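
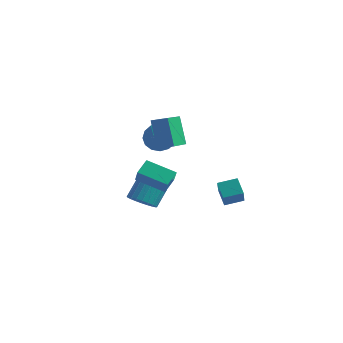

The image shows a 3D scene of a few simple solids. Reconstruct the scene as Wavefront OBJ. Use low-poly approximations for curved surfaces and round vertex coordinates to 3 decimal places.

v -2.27 2.457 1.575
v -1.514 2.285 0.881
v -1.99 1.463 2.125
v -1.28 2.568 1.274
v -1.311 2.822 1.748
v -1.599 2.978 2.175
v -2.067 2.994 2.442
v -2.589 2.867 2.476
v -3.025 2.629 2.268
v -3.259 2.345 1.875
v -3.228 2.092 1.401
v -2.94 1.936 0.974
v -2.472 1.919 0.708
v -1.95 2.047 0.674
v -2.147 0.096 -0.368
v -2.175 1.026 0.256
v -2.803 0.765 -1.394
v -2.831 1.695 -0.771
v -0.429 0.645 -1.109
v -0.457 1.575 -0.486
v -1.085 1.314 -2.136
v -1.113 2.244 -1.512
v 1.851 2.425 -1.658
v 2.559 1.232 -0.389
v 2.682 3.225 -1.369
v 3.39 2.033 -0.101
v 2.55 1.987 -2.459
v 3.258 0.795 -1.191
v 3.381 2.788 -2.171
v 4.089 1.595 -0.902
v 0.566 -1.752 2.91
v -0.157 -1.341 4.739
v 0.244 -0.116 2.414
v -0.479 0.296 4.244
v 1.499 -1.476 3.216
v 0.776 -1.064 5.046
v 1.177 0.161 2.721
v 0.454 0.572 4.55
v -3.274 2.038 -3.853
v -2.754 1.389 -3.354
v -2.685 2.293 -2.249
v -3.206 2.942 -2.747
v -2.481 1.583 -3.53
v -2.412 2.487 -2.424
v -2.329 1.846 -3.755
v -2.26 2.751 -2.649
v -2.32 2.139 -3.995
v -2.251 3.043 -2.889
v -2.457 2.416 -4.213
v -2.388 3.321 -3.108
v -2.719 2.636 -4.377
v -2.65 3.54 -3.271
v -3.064 2.764 -4.46
v -2.996 3.669 -3.355
v -3.442 2.782 -4.451
v -3.374 3.687 -3.346
v -3.795 2.687 -4.351
v -3.726 3.591 -3.246
v -4.068 2.493 -4.176
v -3.999 3.397 -3.07
v -4.22 2.229 -3.951
v -4.151 3.134 -2.845
v -4.229 1.937 -3.711
v -4.16 2.841 -2.605
v -4.092 1.659 -3.492
v -4.023 2.564 -2.387
v -3.83 1.44 -3.329
v -3.761 2.344 -2.223
v -3.484 1.311 -3.245
v -3.416 2.216 -2.14
v -3.106 1.293 -3.254
v -3.038 2.198 -2.149
f 2 1 4
f 2 4 3
f 4 1 5
f 4 5 3
f 5 1 6
f 5 6 3
f 6 1 7
f 6 7 3
f 7 1 8
f 7 8 3
f 8 1 9
f 8 9 3
f 9 1 10
f 9 10 3
f 10 1 11
f 10 11 3
f 11 1 12
f 11 12 3
f 12 1 13
f 12 13 3
f 13 1 14
f 13 14 3
f 14 1 2
f 14 2 3
f 16 18 15
f 19 16 15
f 15 18 17
f 17 19 15
f 16 22 18
f 20 16 19
f 20 22 16
f 18 22 17
f 21 19 17
f 17 22 21
f 21 20 19
f 22 20 21
f 24 26 23
f 27 24 23
f 23 26 25
f 25 27 23
f 24 30 26
f 28 24 27
f 28 30 24
f 26 30 25
f 29 27 25
f 25 30 29
f 29 28 27
f 30 28 29
f 32 34 31
f 35 32 31
f 31 34 33
f 33 35 31
f 32 38 34
f 36 32 35
f 36 38 32
f 34 38 33
f 37 35 33
f 33 38 37
f 37 36 35
f 38 36 37
f 40 39 43
f 40 43 41
f 41 43 44
f 41 44 42
f 43 39 45
f 43 45 44
f 44 45 46
f 44 46 42
f 45 39 47
f 45 47 46
f 46 47 48
f 46 48 42
f 47 39 49
f 47 49 48
f 48 49 50
f 48 50 42
f 49 39 51
f 49 51 50
f 50 51 52
f 50 52 42
f 51 39 53
f 51 53 52
f 52 53 54
f 52 54 42
f 53 39 55
f 53 55 54
f 54 55 56
f 54 56 42
f 55 39 57
f 55 57 56
f 56 57 58
f 56 58 42
f 57 39 59
f 57 59 58
f 58 59 60
f 58 60 42
f 59 39 61
f 59 61 60
f 60 61 62
f 60 62 42
f 61 39 63
f 61 63 62
f 62 63 64
f 62 64 42
f 63 39 65
f 63 65 64
f 64 65 66
f 64 66 42
f 65 39 67
f 65 67 66
f 66 67 68
f 66 68 42
f 67 39 69
f 67 69 68
f 68 69 70
f 68 70 42
f 69 39 71
f 69 71 70
f 70 71 72
f 70 72 42
f 71 39 40
f 71 40 72
f 72 40 41
f 72 41 42



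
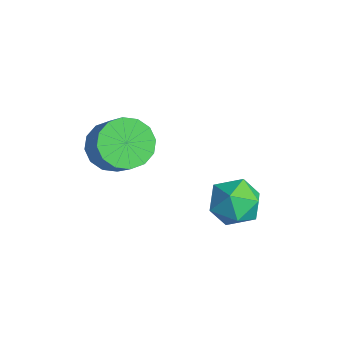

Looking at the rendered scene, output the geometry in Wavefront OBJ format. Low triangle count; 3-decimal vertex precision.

v 3.463 0.116 0.912
v 4.457 0.214 0.55
v 3.083 -0.914 -0.41
v 4.077 -0.816 -0.772
v 3.889 -1.351 0.126
v 4.124 -0.715 0.943
v 3.416 0.015 -0.803
v 3.651 0.651 0.014
v 4.428 0.151 -0.51
v 4.72 -0.693 0.064
v 2.82 -0.007 0.076
v 3.112 -0.851 0.65
v 1.786 -3.961 2.925
v 2.479 -3.612 2.278
v 3.646 -3.611 3.527
v 2.954 -3.959 4.175
v 2.258 -3.185 2.483
v 3.426 -3.184 3.732
v 1.912 -2.966 2.807
v 3.079 -2.964 4.056
v 1.531 -3.013 3.163
v 2.699 -3.011 4.412
v 1.219 -3.314 3.455
v 2.387 -3.312 4.704
v 1.059 -3.788 3.605
v 2.227 -3.787 4.854
v 1.094 -4.309 3.573
v 2.261 -4.308 4.822
v 1.314 -4.736 3.368
v 2.482 -4.735 4.617
v 1.661 -4.956 3.044
v 2.828 -4.954 4.293
v 2.041 -4.909 2.688
v 3.209 -4.907 3.937
v 2.353 -4.608 2.396
v 3.521 -4.606 3.645
v 2.513 -4.133 2.246
v 3.681 -4.132 3.495
f 1 12 6
f 1 6 2
f 1 2 8
f 1 8 11
f 1 11 12
f 2 6 10
f 6 12 5
f 12 11 3
f 11 8 7
f 8 2 9
f 4 10 5
f 4 5 3
f 4 3 7
f 4 7 9
f 4 9 10
f 5 10 6
f 3 5 12
f 7 3 11
f 9 7 8
f 10 9 2
f 14 13 17
f 14 17 15
f 15 17 18
f 15 18 16
f 17 13 19
f 17 19 18
f 18 19 20
f 18 20 16
f 19 13 21
f 19 21 20
f 20 21 22
f 20 22 16
f 21 13 23
f 21 23 22
f 22 23 24
f 22 24 16
f 23 13 25
f 23 25 24
f 24 25 26
f 24 26 16
f 25 13 27
f 25 27 26
f 26 27 28
f 26 28 16
f 27 13 29
f 27 29 28
f 28 29 30
f 28 30 16
f 29 13 31
f 29 31 30
f 30 31 32
f 30 32 16
f 31 13 33
f 31 33 32
f 32 33 34
f 32 34 16
f 33 13 35
f 33 35 34
f 34 35 36
f 34 36 16
f 35 13 37
f 35 37 36
f 36 37 38
f 36 38 16
f 37 13 14
f 37 14 38
f 38 14 15
f 38 15 16



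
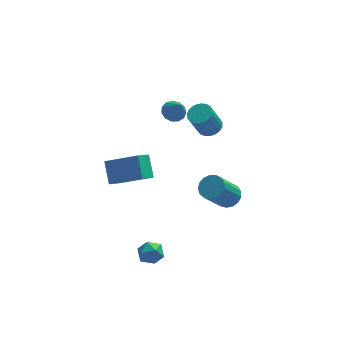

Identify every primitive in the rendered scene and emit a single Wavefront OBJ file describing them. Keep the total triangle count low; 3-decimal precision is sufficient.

v 1.026 2.371 3.066
v 1.538 2.053 2.729
v 1.334 1.649 4.214
v 1.693 2.372 2.888
v 1.636 2.691 3.104
v 1.386 2.908 3.307
v 1.022 2.954 3.434
v 0.659 2.816 3.444
v 0.412 2.536 3.334
v 0.361 2.203 3.139
v 0.521 1.924 2.921
v 0.841 1.787 2.749
v 1.22 1.835 2.677
v 3.877 1.276 -3.593
v 4.443 1.551 -3.116
v 3.41 0.759 -1.43
v 2.843 0.484 -1.907
v 4.195 1.836 -3.135
v 3.161 1.043 -1.449
v 3.874 1.992 -3.258
v 2.84 1.2 -1.573
v 3.553 1.984 -3.459
v 2.519 1.192 -1.773
v 3.307 1.814 -3.69
v 2.273 1.022 -2.004
v 3.191 1.521 -3.898
v 2.157 0.729 -2.213
v 3.232 1.172 -4.037
v 2.198 0.379 -2.352
v 3.421 0.846 -4.074
v 2.388 0.054 -2.389
v 3.715 0.62 -4.001
v 2.681 -0.173 -2.315
v 4.045 0.543 -3.834
v 3.012 -0.249 -2.149
v 4.337 0.635 -3.612
v 3.304 -0.158 -1.927
v 4.524 0.873 -3.385
v 3.49 0.081 -1.7
v 4.562 1.204 -3.206
v 3.528 0.412 -1.521
v 2.944 2.269 1.694
v 3.572 1.958 1.856
v 2.985 1.559 3.368
v 2.356 1.871 3.206
v 3.617 2.239 1.948
v 3.03 1.841 3.459
v 3.545 2.526 1.995
v 2.958 2.127 3.507
v 3.369 2.768 1.991
v 2.782 2.37 3.503
v 3.12 2.924 1.935
v 2.533 2.526 3.447
v 2.84 2.967 1.838
v 2.253 2.569 3.35
v 2.578 2.889 1.716
v 1.991 2.491 3.227
v 2.379 2.704 1.59
v 1.792 2.305 3.101
v 2.278 2.444 1.482
v 1.691 2.045 2.993
v 2.292 2.153 1.41
v 1.705 1.755 2.922
v 2.419 1.883 1.388
v 1.831 1.484 2.9
v 2.636 1.679 1.419
v 2.049 1.281 2.931
v 2.907 1.578 1.497
v 2.319 1.179 3.009
v 3.183 1.596 1.61
v 2.596 1.197 3.121
v 3.419 1.73 1.737
v 2.832 1.332 3.248
v -0.969 -2.582 -4.44
v -0.721 -2.222 -3.783
v -0.759 -3.718 -3.897
v -0.511 -3.358 -3.24
v -1.272 -3.323 -3.446
v -1.402 -2.621 -3.782
v -0.078 -3.319 -3.898
v -0.208 -2.617 -4.234
v -0.171 -2.678 -3.449
v -0.908 -2.68 -3.169
v -0.572 -3.26 -4.511
v -1.309 -3.262 -4.231
v -1.78 4.082 -4.623
v -2.454 3.354 -3.95
v -1.934 5.177 -3.594
v -2.609 4.448 -2.921
v 0.009 3.372 -3.599
v -0.666 2.643 -2.926
v -0.146 4.466 -2.57
v -0.82 3.738 -1.897
f 2 1 4
f 2 4 3
f 4 1 5
f 4 5 3
f 5 1 6
f 5 6 3
f 6 1 7
f 6 7 3
f 7 1 8
f 7 8 3
f 8 1 9
f 8 9 3
f 9 1 10
f 9 10 3
f 10 1 11
f 10 11 3
f 11 1 12
f 11 12 3
f 12 1 13
f 12 13 3
f 13 1 2
f 13 2 3
f 15 14 18
f 15 18 16
f 16 18 19
f 16 19 17
f 18 14 20
f 18 20 19
f 19 20 21
f 19 21 17
f 20 14 22
f 20 22 21
f 21 22 23
f 21 23 17
f 22 14 24
f 22 24 23
f 23 24 25
f 23 25 17
f 24 14 26
f 24 26 25
f 25 26 27
f 25 27 17
f 26 14 28
f 26 28 27
f 27 28 29
f 27 29 17
f 28 14 30
f 28 30 29
f 29 30 31
f 29 31 17
f 30 14 32
f 30 32 31
f 31 32 33
f 31 33 17
f 32 14 34
f 32 34 33
f 33 34 35
f 33 35 17
f 34 14 36
f 34 36 35
f 35 36 37
f 35 37 17
f 36 14 38
f 36 38 37
f 37 38 39
f 37 39 17
f 38 14 40
f 38 40 39
f 39 40 41
f 39 41 17
f 40 14 15
f 40 15 41
f 41 15 16
f 41 16 17
f 43 42 46
f 43 46 44
f 44 46 47
f 44 47 45
f 46 42 48
f 46 48 47
f 47 48 49
f 47 49 45
f 48 42 50
f 48 50 49
f 49 50 51
f 49 51 45
f 50 42 52
f 50 52 51
f 51 52 53
f 51 53 45
f 52 42 54
f 52 54 53
f 53 54 55
f 53 55 45
f 54 42 56
f 54 56 55
f 55 56 57
f 55 57 45
f 56 42 58
f 56 58 57
f 57 58 59
f 57 59 45
f 58 42 60
f 58 60 59
f 59 60 61
f 59 61 45
f 60 42 62
f 60 62 61
f 61 62 63
f 61 63 45
f 62 42 64
f 62 64 63
f 63 64 65
f 63 65 45
f 64 42 66
f 64 66 65
f 65 66 67
f 65 67 45
f 66 42 68
f 66 68 67
f 67 68 69
f 67 69 45
f 68 42 70
f 68 70 69
f 69 70 71
f 69 71 45
f 70 42 72
f 70 72 71
f 71 72 73
f 71 73 45
f 72 42 43
f 72 43 73
f 73 43 44
f 73 44 45
f 74 85 79
f 74 79 75
f 74 75 81
f 74 81 84
f 74 84 85
f 75 79 83
f 79 85 78
f 85 84 76
f 84 81 80
f 81 75 82
f 77 83 78
f 77 78 76
f 77 76 80
f 77 80 82
f 77 82 83
f 78 83 79
f 76 78 85
f 80 76 84
f 82 80 81
f 83 82 75
f 87 89 86
f 90 87 86
f 86 89 88
f 88 90 86
f 87 93 89
f 91 87 90
f 91 93 87
f 89 93 88
f 92 90 88
f 88 93 92
f 92 91 90
f 93 91 92



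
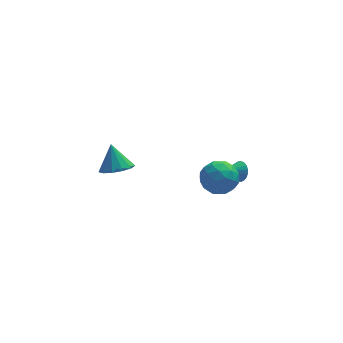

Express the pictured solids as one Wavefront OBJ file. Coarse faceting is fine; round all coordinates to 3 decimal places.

v -3.318 -2.89 2.627
v -2.742 -3.367 2.962
v -3.482 -2.27 3.793
v -2.523 -2.996 2.796
v -2.556 -2.591 2.576
v -2.831 -2.281 2.372
v -3.261 -2.164 2.249
v -3.709 -2.278 2.247
v -4.033 -2.586 2.365
v -4.13 -2.99 2.566
v -3.969 -3.363 2.787
v -3.601 -3.585 2.957
v -3.144 -3.587 3.023
v 3.225 2.284 -2.93
v 3.512 2.159 -2.418
v 2.295 1.956 -2.49
v 3.444 2.396 -2.383
v 3.339 2.615 -2.443
v 3.215 2.776 -2.587
v 3.092 2.852 -2.791
v 2.992 2.829 -3.018
v 2.932 2.713 -3.23
v 2.923 2.522 -3.391
v 2.967 2.29 -3.472
v 3.055 2.057 -3.459
v 3.172 1.863 -3.355
v 3.299 1.742 -3.177
v 3.413 1.714 -2.957
v 3.494 1.785 -2.732
v 3.529 1.943 -2.541
v 0.652 -1.261 0.399
v 1.304 -0.963 -0.266
v 1.636 -2.417 0.846
v 2.288 -2.119 0.181
v 2.098 -1.564 0.964
v 1.491 -0.85 0.688
v 1.449 -2.53 -0.108
v 0.842 -1.816 -0.384
v 1.797 -1.747 -0.579
v 2.198 -1.15 0.084
v 0.742 -2.23 0.496
v 1.143 -1.633 1.159
v 0.892 -1.011 0.027
v 2.048 -2.369 0.553
v 1.937 -2.043 1.013
v 2.32 -1.868 0.622
v 1.001 -0.944 0.588
v 1.385 -0.769 0.197
v 1.852 -1.122 0.92
v 1.555 -2.611 0.383
v 1.939 -2.436 -0.008
v 0.62 -1.512 -0.042
v 1.003 -1.337 -0.433
v 1.088 -2.258 -0.34
v 1.565 -1.296 -0.547
v 2.143 -1.976 -0.285
v 1.65 -2.218 -0.454
v 1.293 -1.798 -0.617
v 1.801 -0.945 -0.158
v 2.379 -1.625 0.105
v 2.268 -1.298 0.565
v 1.91 -0.879 0.402
v 2.091 -1.406 -0.342
v 0.561 -1.755 0.475
v 1.139 -2.435 0.738
v 1.03 -2.501 0.178
v 0.672 -2.082 0.015
v 0.797 -1.404 0.865
v 1.375 -2.084 1.127
v 1.647 -1.582 1.197
v 1.29 -1.162 1.034
v 0.849 -1.974 0.922
f 2 1 4
f 2 4 3
f 4 1 5
f 4 5 3
f 5 1 6
f 5 6 3
f 6 1 7
f 6 7 3
f 7 1 8
f 7 8 3
f 8 1 9
f 8 9 3
f 9 1 10
f 9 10 3
f 10 1 11
f 10 11 3
f 11 1 12
f 11 12 3
f 12 1 13
f 12 13 3
f 13 1 2
f 13 2 3
f 15 14 17
f 15 17 16
f 17 14 18
f 17 18 16
f 18 14 19
f 18 19 16
f 19 14 20
f 19 20 16
f 20 14 21
f 20 21 16
f 21 14 22
f 21 22 16
f 22 14 23
f 22 23 16
f 23 14 24
f 23 24 16
f 24 14 25
f 24 25 16
f 25 14 26
f 25 26 16
f 26 14 27
f 26 27 16
f 27 14 28
f 27 28 16
f 28 14 29
f 28 29 16
f 29 14 30
f 29 30 16
f 30 14 15
f 30 15 16
f 31 68 47
f 68 42 71
f 47 71 36
f 68 71 47
f 31 47 43
f 47 36 48
f 43 48 32
f 47 48 43
f 31 43 52
f 43 32 53
f 52 53 38
f 43 53 52
f 31 52 64
f 52 38 67
f 64 67 41
f 52 67 64
f 31 64 68
f 64 41 72
f 68 72 42
f 64 72 68
f 32 48 59
f 48 36 62
f 59 62 40
f 48 62 59
f 36 71 49
f 71 42 70
f 49 70 35
f 71 70 49
f 42 72 69
f 72 41 65
f 69 65 33
f 72 65 69
f 41 67 66
f 67 38 54
f 66 54 37
f 67 54 66
f 38 53 58
f 53 32 55
f 58 55 39
f 53 55 58
f 34 60 46
f 60 40 61
f 46 61 35
f 60 61 46
f 34 46 44
f 46 35 45
f 44 45 33
f 46 45 44
f 34 44 51
f 44 33 50
f 51 50 37
f 44 50 51
f 34 51 56
f 51 37 57
f 56 57 39
f 51 57 56
f 34 56 60
f 56 39 63
f 60 63 40
f 56 63 60
f 35 61 49
f 61 40 62
f 49 62 36
f 61 62 49
f 33 45 69
f 45 35 70
f 69 70 42
f 45 70 69
f 37 50 66
f 50 33 65
f 66 65 41
f 50 65 66
f 39 57 58
f 57 37 54
f 58 54 38
f 57 54 58
f 40 63 59
f 63 39 55
f 59 55 32
f 63 55 59



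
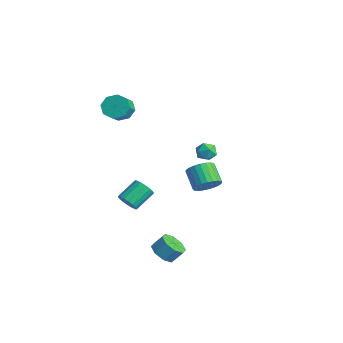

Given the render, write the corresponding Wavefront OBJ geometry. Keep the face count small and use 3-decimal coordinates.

v 1.659 0.889 1.948
v 2.062 1.447 2.144
v 2.298 0.193 2.616
v 2.701 0.751 2.812
v 2.022 0.706 3.031
v 1.627 1.135 2.618
v 2.733 0.505 2.142
v 2.338 0.934 1.729
v 2.725 1.209 2.263
v 2.286 1.333 2.813
v 2.074 0.307 1.947
v 1.635 0.431 2.497
v -3.99 -1.53 3.54
v -3.612 -1.887 2.805
v -2.772 -2.686 3.625
v -3.15 -2.33 4.36
v -3.284 -1.321 3.022
v -2.445 -2.12 3.842
v -3.37 -0.878 3.542
v -2.531 -1.677 4.362
v -3.819 -0.817 4.061
v -2.98 -1.616 4.881
v -4.368 -1.174 4.275
v -3.528 -1.973 5.095
v -4.695 -1.74 4.058
v -3.856 -2.539 4.878
v -4.609 -2.183 3.538
v -3.77 -2.982 4.358
v -4.16 -2.244 3.019
v -3.321 -3.043 3.839
v 0.131 -3.287 -1.888
v 0.664 -3.468 -1.423
v 0.382 -2.193 -0.606
v -0.151 -2.013 -1.072
v 0.826 -3.276 -1.666
v 0.544 -2.001 -0.849
v 0.829 -3.087 -1.96
v 0.547 -1.812 -1.143
v 0.672 -2.944 -2.237
v 0.39 -1.669 -1.421
v 0.391 -2.88 -2.435
v 0.11 -1.605 -1.618
v 0.051 -2.909 -2.507
v -0.231 -1.634 -1.691
v -0.271 -3.025 -2.438
v -0.553 -1.75 -1.621
v -0.502 -3.201 -2.242
v -0.783 -1.926 -1.426
v -0.587 -3.396 -1.966
v -0.869 -2.122 -1.149
v -0.508 -3.567 -1.672
v -0.789 -2.292 -0.855
v -0.282 -3.674 -1.427
v -0.564 -2.399 -0.61
v 0.038 -3.692 -1.288
v -0.244 -2.417 -0.471
v 0.379 -3.618 -1.287
v 0.098 -2.343 -0.47
v -0.78 2.647 -2.775
v -0.346 3.341 -2.333
v -1.526 3.487 -1.403
v -1.96 2.793 -1.845
v -0.526 3.523 -2.591
v -1.707 3.668 -1.66
v -0.745 3.571 -2.876
v -1.926 3.717 -1.945
v -0.97 3.479 -3.146
v -2.15 3.624 -2.215
v -1.165 3.26 -3.359
v -2.345 3.405 -2.429
v -1.302 2.948 -3.484
v -2.482 3.093 -2.554
v -1.359 2.59 -3.501
v -2.539 2.735 -2.57
v -1.328 2.241 -3.407
v -2.508 2.386 -2.476
v -1.214 1.953 -3.217
v -2.394 2.099 -2.287
v -1.033 1.772 -2.96
v -2.214 1.917 -2.029
v -0.814 1.723 -2.675
v -1.995 1.869 -1.744
v -0.59 1.816 -2.405
v -1.77 1.961 -1.474
v -0.395 2.035 -2.191
v -1.575 2.18 -1.261
v -0.258 2.347 -2.066
v -1.438 2.492 -1.136
v -0.201 2.705 -2.05
v -1.381 2.85 -1.119
v -0.232 3.054 -2.144
v -1.412 3.199 -1.213
v 3.71 -2.896 -4.224
v 4.479 -2.743 -4.623
v 4.76 -2.151 -3.854
v 3.99 -2.304 -3.456
v 4.006 -2.296 -4.795
v 4.287 -1.704 -4.027
v 3.36 -2.2 -4.633
v 3.64 -1.608 -3.864
v 2.918 -2.512 -4.232
v 3.199 -1.92 -3.463
v 2.94 -3.049 -3.826
v 3.221 -2.457 -3.057
v 3.413 -3.496 -3.653
v 3.694 -2.904 -2.885
v 4.06 -3.592 -3.816
v 4.34 -3 -3.047
v 4.501 -3.28 -4.217
v 4.782 -2.688 -3.448
f 1 12 6
f 1 6 2
f 1 2 8
f 1 8 11
f 1 11 12
f 2 6 10
f 6 12 5
f 12 11 3
f 11 8 7
f 8 2 9
f 4 10 5
f 4 5 3
f 4 3 7
f 4 7 9
f 4 9 10
f 5 10 6
f 3 5 12
f 7 3 11
f 9 7 8
f 10 9 2
f 14 13 17
f 14 17 15
f 15 17 18
f 15 18 16
f 17 13 19
f 17 19 18
f 18 19 20
f 18 20 16
f 19 13 21
f 19 21 20
f 20 21 22
f 20 22 16
f 21 13 23
f 21 23 22
f 22 23 24
f 22 24 16
f 23 13 25
f 23 25 24
f 24 25 26
f 24 26 16
f 25 13 27
f 25 27 26
f 26 27 28
f 26 28 16
f 27 13 29
f 27 29 28
f 28 29 30
f 28 30 16
f 29 13 14
f 29 14 30
f 30 14 15
f 30 15 16
f 32 31 35
f 32 35 33
f 33 35 36
f 33 36 34
f 35 31 37
f 35 37 36
f 36 37 38
f 36 38 34
f 37 31 39
f 37 39 38
f 38 39 40
f 38 40 34
f 39 31 41
f 39 41 40
f 40 41 42
f 40 42 34
f 41 31 43
f 41 43 42
f 42 43 44
f 42 44 34
f 43 31 45
f 43 45 44
f 44 45 46
f 44 46 34
f 45 31 47
f 45 47 46
f 46 47 48
f 46 48 34
f 47 31 49
f 47 49 48
f 48 49 50
f 48 50 34
f 49 31 51
f 49 51 50
f 50 51 52
f 50 52 34
f 51 31 53
f 51 53 52
f 52 53 54
f 52 54 34
f 53 31 55
f 53 55 54
f 54 55 56
f 54 56 34
f 55 31 57
f 55 57 56
f 56 57 58
f 56 58 34
f 57 31 32
f 57 32 58
f 58 32 33
f 58 33 34
f 60 59 63
f 60 63 61
f 61 63 64
f 61 64 62
f 63 59 65
f 63 65 64
f 64 65 66
f 64 66 62
f 65 59 67
f 65 67 66
f 66 67 68
f 66 68 62
f 67 59 69
f 67 69 68
f 68 69 70
f 68 70 62
f 69 59 71
f 69 71 70
f 70 71 72
f 70 72 62
f 71 59 73
f 71 73 72
f 72 73 74
f 72 74 62
f 73 59 75
f 73 75 74
f 74 75 76
f 74 76 62
f 75 59 77
f 75 77 76
f 76 77 78
f 76 78 62
f 77 59 79
f 77 79 78
f 78 79 80
f 78 80 62
f 79 59 81
f 79 81 80
f 80 81 82
f 80 82 62
f 81 59 83
f 81 83 82
f 82 83 84
f 82 84 62
f 83 59 85
f 83 85 84
f 84 85 86
f 84 86 62
f 85 59 87
f 85 87 86
f 86 87 88
f 86 88 62
f 87 59 89
f 87 89 88
f 88 89 90
f 88 90 62
f 89 59 91
f 89 91 90
f 90 91 92
f 90 92 62
f 91 59 60
f 91 60 92
f 92 60 61
f 92 61 62
f 94 93 97
f 94 97 95
f 95 97 98
f 95 98 96
f 97 93 99
f 97 99 98
f 98 99 100
f 98 100 96
f 99 93 101
f 99 101 100
f 100 101 102
f 100 102 96
f 101 93 103
f 101 103 102
f 102 103 104
f 102 104 96
f 103 93 105
f 103 105 104
f 104 105 106
f 104 106 96
f 105 93 107
f 105 107 106
f 106 107 108
f 106 108 96
f 107 93 109
f 107 109 108
f 108 109 110
f 108 110 96
f 109 93 94
f 109 94 110
f 110 94 95
f 110 95 96



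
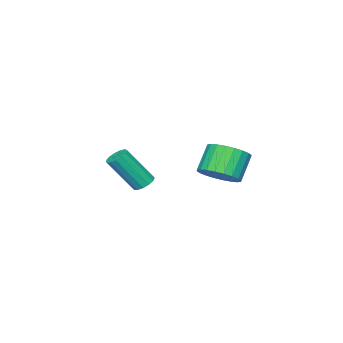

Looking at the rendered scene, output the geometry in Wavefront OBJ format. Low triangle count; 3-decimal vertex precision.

v 1.299 2.097 -1.076
v 1.861 1.387 -0.727
v 1.003 1.274 0.424
v 0.441 1.983 0.076
v 2.025 1.693 -0.574
v 1.167 1.579 0.577
v 2.078 2.059 -0.499
v 1.22 1.946 0.652
v 2.013 2.432 -0.511
v 1.155 2.319 0.64
v 1.839 2.754 -0.609
v 0.981 2.64 0.542
v 1.583 2.975 -0.778
v 0.725 2.862 0.373
v 1.283 3.063 -0.992
v 0.425 2.95 0.159
v 0.986 3.004 -1.219
v 0.128 2.89 -0.068
v 0.737 2.806 -1.424
v -0.121 2.693 -0.273
v 0.573 2.501 -1.577
v -0.285 2.387 -0.426
v 0.52 2.134 -1.652
v -0.338 2.021 -0.501
v 0.585 1.761 -1.64
v -0.273 1.648 -0.489
v 0.759 1.44 -1.542
v -0.099 1.326 -0.391
v 1.015 1.218 -1.373
v 0.157 1.105 -0.222
v 1.315 1.13 -1.159
v 0.457 1.017 -0.008
v 1.612 1.19 -0.932
v 0.754 1.076 0.219
v 0.368 -2.631 -3.039
v 0.884 -2.565 -3.246
v 1.669 -3.444 -1.568
v 1.152 -3.509 -1.361
v 0.821 -2.304 -3.08
v 1.606 -3.183 -1.402
v 0.614 -2.147 -2.901
v 1.399 -3.026 -1.223
v 0.329 -2.143 -2.766
v 1.114 -3.022 -1.088
v 0.056 -2.294 -2.717
v 0.841 -3.173 -1.039
v -0.118 -2.552 -2.771
v 0.667 -3.431 -1.093
v -0.138 -2.835 -2.909
v 0.647 -3.713 -1.232
v 0.003 -3.053 -3.089
v 0.788 -3.931 -1.412
v 0.259 -3.137 -3.253
v 1.044 -4.015 -1.575
v 0.55 -3.06 -3.349
v 1.335 -3.939 -1.671
v 0.783 -2.847 -3.346
v 1.568 -3.726 -1.669
f 2 1 5
f 2 5 3
f 3 5 6
f 3 6 4
f 5 1 7
f 5 7 6
f 6 7 8
f 6 8 4
f 7 1 9
f 7 9 8
f 8 9 10
f 8 10 4
f 9 1 11
f 9 11 10
f 10 11 12
f 10 12 4
f 11 1 13
f 11 13 12
f 12 13 14
f 12 14 4
f 13 1 15
f 13 15 14
f 14 15 16
f 14 16 4
f 15 1 17
f 15 17 16
f 16 17 18
f 16 18 4
f 17 1 19
f 17 19 18
f 18 19 20
f 18 20 4
f 19 1 21
f 19 21 20
f 20 21 22
f 20 22 4
f 21 1 23
f 21 23 22
f 22 23 24
f 22 24 4
f 23 1 25
f 23 25 24
f 24 25 26
f 24 26 4
f 25 1 27
f 25 27 26
f 26 27 28
f 26 28 4
f 27 1 29
f 27 29 28
f 28 29 30
f 28 30 4
f 29 1 31
f 29 31 30
f 30 31 32
f 30 32 4
f 31 1 33
f 31 33 32
f 32 33 34
f 32 34 4
f 33 1 2
f 33 2 34
f 34 2 3
f 34 3 4
f 36 35 39
f 36 39 37
f 37 39 40
f 37 40 38
f 39 35 41
f 39 41 40
f 40 41 42
f 40 42 38
f 41 35 43
f 41 43 42
f 42 43 44
f 42 44 38
f 43 35 45
f 43 45 44
f 44 45 46
f 44 46 38
f 45 35 47
f 45 47 46
f 46 47 48
f 46 48 38
f 47 35 49
f 47 49 48
f 48 49 50
f 48 50 38
f 49 35 51
f 49 51 50
f 50 51 52
f 50 52 38
f 51 35 53
f 51 53 52
f 52 53 54
f 52 54 38
f 53 35 55
f 53 55 54
f 54 55 56
f 54 56 38
f 55 35 57
f 55 57 56
f 56 57 58
f 56 58 38
f 57 35 36
f 57 36 58
f 58 36 37
f 58 37 38



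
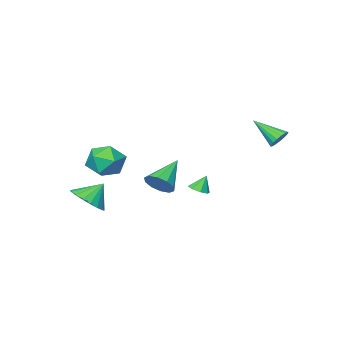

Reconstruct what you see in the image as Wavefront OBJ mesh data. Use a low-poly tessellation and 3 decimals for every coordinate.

v -2.544 3.061 2.715
v -2.117 2.9 2.266
v -1.976 1.699 3.745
v -1.965 3.097 2.444
v -1.945 3.287 2.684
v -2.063 3.425 2.931
v -2.291 3.479 3.128
v -2.576 3.438 3.231
v -2.855 3.311 3.216
v -3.061 3.126 3.085
v -3.15 2.927 2.87
v -3.099 2.758 2.62
v -2.921 2.659 2.391
v -2.657 2.652 2.236
v -2.367 2.739 2.191
v -0.843 -1.202 -1.67
v -0.528 -0.683 -1.616
v -1.237 -1.058 -0.75
v -0.949 -0.617 -1.806
v -1.308 -0.894 -1.917
v -1.395 -1.352 -1.882
v -1.159 -1.721 -1.723
v -0.738 -1.787 -1.533
v -0.378 -1.51 -1.422
v -0.292 -1.052 -1.457
v 2.169 -3.322 0.726
v 2.758 -3.122 -0.249
v 3.342 -4.718 1.149
v 3.931 -4.518 0.174
v 3.964 -3.75 1.037
v 3.24 -2.887 0.776
v 2.86 -4.953 0.124
v 2.136 -4.09 -0.137
v 3.185 -4.13 -0.621
v 3.868 -3.386 -0.057
v 2.232 -4.454 0.957
v 2.915 -3.71 1.521
v 1.721 -1.192 -0.681
v 2.258 -1.326 -0.01
v 0.139 -1.708 0.481
v 2.1 -0.813 0.004
v 1.798 -0.443 -0.244
v 1.466 -0.36 -0.658
v 1.232 -0.594 -1.082
v 1.184 -1.057 -1.352
v 1.342 -1.571 -1.366
v 1.644 -1.94 -1.118
v 1.976 -2.023 -0.704
v 2.211 -1.789 -0.28
v 4.283 -3.862 -2.023
v 5.139 -3.659 -1.362
v 3.417 -3.618 -0.977
v 5.038 -3.217 -1.548
v 4.787 -2.904 -1.828
v 4.437 -2.78 -2.147
v 4.057 -2.87 -2.441
v 3.721 -3.157 -2.653
v 3.497 -3.583 -2.74
v 3.428 -4.065 -2.684
v 3.529 -4.506 -2.498
v 3.779 -4.82 -2.218
v 4.129 -4.944 -1.899
v 4.51 -4.853 -1.605
v 4.846 -4.567 -1.393
v 5.07 -4.14 -1.307
f 2 1 4
f 2 4 3
f 4 1 5
f 4 5 3
f 5 1 6
f 5 6 3
f 6 1 7
f 6 7 3
f 7 1 8
f 7 8 3
f 8 1 9
f 8 9 3
f 9 1 10
f 9 10 3
f 10 1 11
f 10 11 3
f 11 1 12
f 11 12 3
f 12 1 13
f 12 13 3
f 13 1 14
f 13 14 3
f 14 1 15
f 14 15 3
f 15 1 2
f 15 2 3
f 17 16 19
f 17 19 18
f 19 16 20
f 19 20 18
f 20 16 21
f 20 21 18
f 21 16 22
f 21 22 18
f 22 16 23
f 22 23 18
f 23 16 24
f 23 24 18
f 24 16 25
f 24 25 18
f 25 16 17
f 25 17 18
f 26 37 31
f 26 31 27
f 26 27 33
f 26 33 36
f 26 36 37
f 27 31 35
f 31 37 30
f 37 36 28
f 36 33 32
f 33 27 34
f 29 35 30
f 29 30 28
f 29 28 32
f 29 32 34
f 29 34 35
f 30 35 31
f 28 30 37
f 32 28 36
f 34 32 33
f 35 34 27
f 39 38 41
f 39 41 40
f 41 38 42
f 41 42 40
f 42 38 43
f 42 43 40
f 43 38 44
f 43 44 40
f 44 38 45
f 44 45 40
f 45 38 46
f 45 46 40
f 46 38 47
f 46 47 40
f 47 38 48
f 47 48 40
f 48 38 49
f 48 49 40
f 49 38 39
f 49 39 40
f 51 50 53
f 51 53 52
f 53 50 54
f 53 54 52
f 54 50 55
f 54 55 52
f 55 50 56
f 55 56 52
f 56 50 57
f 56 57 52
f 57 50 58
f 57 58 52
f 58 50 59
f 58 59 52
f 59 50 60
f 59 60 52
f 60 50 61
f 60 61 52
f 61 50 62
f 61 62 52
f 62 50 63
f 62 63 52
f 63 50 64
f 63 64 52
f 64 50 65
f 64 65 52
f 65 50 51
f 65 51 52



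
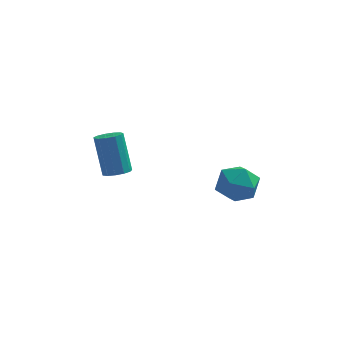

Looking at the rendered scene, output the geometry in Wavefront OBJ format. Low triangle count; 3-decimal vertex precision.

v 2.976 0.053 1.698
v 3.904 0.17 1.379
v 3.396 -1.31 2.421
v 4.324 -1.193 2.102
v 3.957 -0.584 2.788
v 3.698 0.259 2.341
v 3.602 -1.399 1.459
v 3.343 -0.556 1.012
v 4.291 -0.727 1.231
v 4.511 -0.224 2.053
v 2.789 -0.916 1.747
v 3.009 -0.413 2.569
v -1.057 -0.774 2.428
v -0.627 -0.359 2.372
v -1.033 0.288 4.057
v -1.463 -0.126 4.112
v -0.91 -0.22 2.25
v -1.316 0.428 3.935
v -1.24 -0.256 2.185
v -1.645 0.391 3.87
v -1.511 -0.457 2.197
v -1.917 0.19 3.881
v -1.639 -0.758 2.282
v -2.045 -0.111 3.966
v -1.582 -1.065 2.413
v -1.987 -0.417 4.098
v -1.358 -1.278 2.549
v -1.764 -0.631 4.234
v -1.039 -1.332 2.646
v -1.444 -0.685 4.331
v -0.725 -1.208 2.674
v -1.131 -0.561 4.359
v -0.517 -0.947 2.624
v -0.923 -0.299 4.309
v -0.481 -0.63 2.511
v -0.886 0.017 4.196
f 1 12 6
f 1 6 2
f 1 2 8
f 1 8 11
f 1 11 12
f 2 6 10
f 6 12 5
f 12 11 3
f 11 8 7
f 8 2 9
f 4 10 5
f 4 5 3
f 4 3 7
f 4 7 9
f 4 9 10
f 5 10 6
f 3 5 12
f 7 3 11
f 9 7 8
f 10 9 2
f 14 13 17
f 14 17 15
f 15 17 18
f 15 18 16
f 17 13 19
f 17 19 18
f 18 19 20
f 18 20 16
f 19 13 21
f 19 21 20
f 20 21 22
f 20 22 16
f 21 13 23
f 21 23 22
f 22 23 24
f 22 24 16
f 23 13 25
f 23 25 24
f 24 25 26
f 24 26 16
f 25 13 27
f 25 27 26
f 26 27 28
f 26 28 16
f 27 13 29
f 27 29 28
f 28 29 30
f 28 30 16
f 29 13 31
f 29 31 30
f 30 31 32
f 30 32 16
f 31 13 33
f 31 33 32
f 32 33 34
f 32 34 16
f 33 13 35
f 33 35 34
f 34 35 36
f 34 36 16
f 35 13 14
f 35 14 36
f 36 14 15
f 36 15 16



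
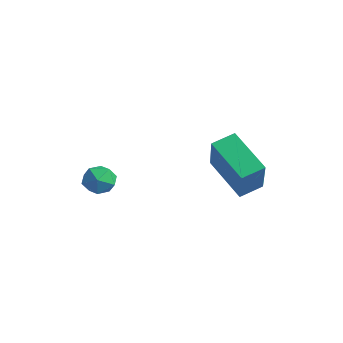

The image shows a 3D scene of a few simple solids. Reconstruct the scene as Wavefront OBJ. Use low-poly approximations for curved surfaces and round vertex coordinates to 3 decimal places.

v 0.938 0.001 -1.846
v 1.162 0.969 -1.54
v 2.744 -0.098 -2.853
v 2.968 0.87 -2.546
v 1.872 -0.77 -0.094
v 2.096 0.198 0.213
v 3.678 -0.869 -1.1
v 3.902 0.099 -0.794
v -2.12 -2.886 -2.313
v -1.523 -2.597 -2.719
v -1.837 -4.043 -2.721
v -1.24 -3.754 -3.127
v -1.215 -3.76 -2.35
v -1.39 -3.045 -2.097
v -1.97 -3.595 -3.343
v -2.145 -2.88 -3.09
v -1.43 -3.035 -3.355
v -0.963 -3.137 -2.742
v -2.397 -3.503 -2.698
v -1.93 -3.605 -2.085
f 2 4 1
f 5 2 1
f 1 4 3
f 3 5 1
f 2 8 4
f 6 2 5
f 6 8 2
f 4 8 3
f 7 5 3
f 3 8 7
f 7 6 5
f 8 6 7
f 9 20 14
f 9 14 10
f 9 10 16
f 9 16 19
f 9 19 20
f 10 14 18
f 14 20 13
f 20 19 11
f 19 16 15
f 16 10 17
f 12 18 13
f 12 13 11
f 12 11 15
f 12 15 17
f 12 17 18
f 13 18 14
f 11 13 20
f 15 11 19
f 17 15 16
f 18 17 10



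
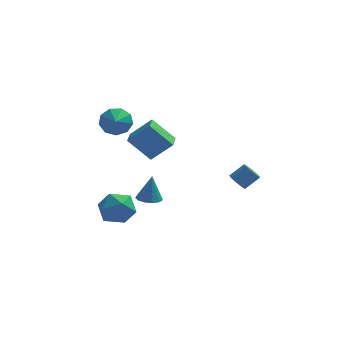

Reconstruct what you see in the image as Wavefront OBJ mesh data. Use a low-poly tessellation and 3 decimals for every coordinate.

v -1.93 -2.819 -0.751
v -1.141 -3.345 -0.377
v -2.319 -4.095 -1.723
v -1.53 -4.621 -1.349
v -2.335 -4.419 -0.757
v -2.095 -3.631 -0.156
v -1.365 -3.809 -1.944
v -1.125 -3.021 -1.343
v -0.792 -3.957 -1.114
v -1.391 -4.334 -0.38
v -2.069 -3.106 -1.72
v -2.668 -3.483 -0.986
v -0.509 -1.396 -1.623
v 0.067 -1.085 -1.71
v -0.371 -1.244 -0.177
v -0.196 -0.822 -1.713
v -0.558 -0.741 -1.687
v -0.904 -0.868 -1.641
v -1.125 -1.163 -1.589
v -1.15 -1.531 -1.547
v -0.972 -1.857 -1.53
v -0.646 -2.037 -1.542
v -0.277 -2.013 -1.58
v 0.019 -1.793 -1.631
v 0.147 -1.447 -1.68
v -2.335 0.559 2.53
v -1.751 0.341 1.968
v -2.225 -0.379 3.01
v -1.504 0.6 2.417
v -1.646 0.839 2.92
v -2.11 0.948 3.24
v -2.68 0.875 3.228
v -3.088 0.654 2.89
v -3.145 0.389 2.383
v -2.822 0.204 1.945
v -2.272 0.185 1.781
v 3.445 2.542 -2.448
v 3.844 2.218 -2.716
v 4.555 2.535 -2.041
v 4.155 2.858 -1.772
v 3.834 2.582 -2.876
v 4.544 2.898 -2.201
v 3.641 2.926 -2.835
v 4.352 3.243 -2.16
v 3.357 3.091 -2.613
v 4.067 3.407 -1.937
v 3.113 2.998 -2.313
v 3.824 3.315 -1.638
v 3.025 2.692 -2.077
v 3.736 3.009 -1.401
v 3.133 2.316 -2.014
v 3.844 2.632 -1.339
v 3.387 2.045 -2.154
v 4.097 2.362 -1.479
v 3.668 2.007 -2.431
v 4.378 2.323 -1.756
v -0.841 2.148 -0.862
v -2.026 2.247 0.367
v -0.837 3.215 -0.944
v -2.022 3.314 0.284
v 0.262 2.226 0.196
v -0.923 2.325 1.424
v 0.266 3.293 0.113
v -0.919 3.392 1.342
f 1 12 6
f 1 6 2
f 1 2 8
f 1 8 11
f 1 11 12
f 2 6 10
f 6 12 5
f 12 11 3
f 11 8 7
f 8 2 9
f 4 10 5
f 4 5 3
f 4 3 7
f 4 7 9
f 4 9 10
f 5 10 6
f 3 5 12
f 7 3 11
f 9 7 8
f 10 9 2
f 14 13 16
f 14 16 15
f 16 13 17
f 16 17 15
f 17 13 18
f 17 18 15
f 18 13 19
f 18 19 15
f 19 13 20
f 19 20 15
f 20 13 21
f 20 21 15
f 21 13 22
f 21 22 15
f 22 13 23
f 22 23 15
f 23 13 24
f 23 24 15
f 24 13 25
f 24 25 15
f 25 13 14
f 25 14 15
f 27 26 29
f 27 29 28
f 29 26 30
f 29 30 28
f 30 26 31
f 30 31 28
f 31 26 32
f 31 32 28
f 32 26 33
f 32 33 28
f 33 26 34
f 33 34 28
f 34 26 35
f 34 35 28
f 35 26 36
f 35 36 28
f 36 26 27
f 36 27 28
f 38 37 41
f 38 41 39
f 39 41 42
f 39 42 40
f 41 37 43
f 41 43 42
f 42 43 44
f 42 44 40
f 43 37 45
f 43 45 44
f 44 45 46
f 44 46 40
f 45 37 47
f 45 47 46
f 46 47 48
f 46 48 40
f 47 37 49
f 47 49 48
f 48 49 50
f 48 50 40
f 49 37 51
f 49 51 50
f 50 51 52
f 50 52 40
f 51 37 53
f 51 53 52
f 52 53 54
f 52 54 40
f 53 37 55
f 53 55 54
f 54 55 56
f 54 56 40
f 55 37 38
f 55 38 56
f 56 38 39
f 56 39 40
f 58 60 57
f 61 58 57
f 57 60 59
f 59 61 57
f 58 64 60
f 62 58 61
f 62 64 58
f 60 64 59
f 63 61 59
f 59 64 63
f 63 62 61
f 64 62 63



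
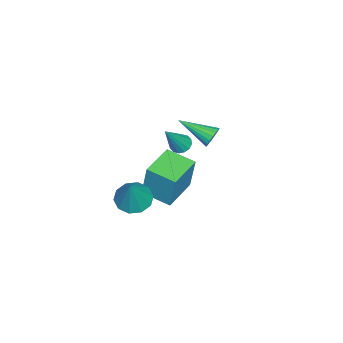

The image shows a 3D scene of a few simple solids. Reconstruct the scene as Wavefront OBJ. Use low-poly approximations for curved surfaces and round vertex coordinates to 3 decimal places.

v -3.209 -0.61 -3.32
v -2.968 -0.242 -1.288
v -2.979 0.933 -3.627
v -2.738 1.301 -1.594
v -1.342 -0.921 -3.486
v -1.101 -0.553 -1.453
v -1.112 0.622 -3.792
v -0.871 0.99 -1.76
v 0.573 3.34 3.286
v 0.973 3.487 3.693
v 0.507 1.66 3.954
v 0.746 3.543 3.812
v 0.484 3.559 3.826
v 0.24 3.532 3.733
v 0.062 3.466 3.552
v -0.015 3.376 3.318
v 0.024 3.279 3.077
v 0.173 3.194 2.878
v 0.4 3.138 2.759
v 0.662 3.122 2.745
v 0.906 3.149 2.838
v 1.084 3.214 3.019
v 1.161 3.304 3.253
v 1.121 3.402 3.494
v -2.049 0.804 0.122
v -1.797 0.367 -0.144
v -0.911 0.456 1.778
v -1.63 0.602 -0.208
v -1.576 0.891 -0.185
v -1.649 1.157 -0.079
v -1.829 1.328 0.08
v -2.068 1.359 0.251
v -2.301 1.241 0.387
v -2.468 1.006 0.452
v -2.522 0.717 0.428
v -2.449 0.451 0.322
v -2.269 0.28 0.163
v -2.031 0.249 -0.008
v 2.076 0.079 -0.809
v 2.638 0.693 -1.201
v 3.004 0.301 0.869
v 2.19 0.974 -0.99
v 1.699 0.913 -0.71
v 1.352 0.533 -0.468
v 1.281 -0.02 -0.356
v 1.514 -0.535 -0.417
v 1.962 -0.816 -0.627
v 2.453 -0.754 -0.907
v 2.8 -0.375 -1.149
v 2.871 0.178 -1.262
f 2 4 1
f 5 2 1
f 1 4 3
f 3 5 1
f 2 8 4
f 6 2 5
f 6 8 2
f 4 8 3
f 7 5 3
f 3 8 7
f 7 6 5
f 8 6 7
f 10 9 12
f 10 12 11
f 12 9 13
f 12 13 11
f 13 9 14
f 13 14 11
f 14 9 15
f 14 15 11
f 15 9 16
f 15 16 11
f 16 9 17
f 16 17 11
f 17 9 18
f 17 18 11
f 18 9 19
f 18 19 11
f 19 9 20
f 19 20 11
f 20 9 21
f 20 21 11
f 21 9 22
f 21 22 11
f 22 9 23
f 22 23 11
f 23 9 24
f 23 24 11
f 24 9 10
f 24 10 11
f 26 25 28
f 26 28 27
f 28 25 29
f 28 29 27
f 29 25 30
f 29 30 27
f 30 25 31
f 30 31 27
f 31 25 32
f 31 32 27
f 32 25 33
f 32 33 27
f 33 25 34
f 33 34 27
f 34 25 35
f 34 35 27
f 35 25 36
f 35 36 27
f 36 25 37
f 36 37 27
f 37 25 38
f 37 38 27
f 38 25 26
f 38 26 27
f 40 39 42
f 40 42 41
f 42 39 43
f 42 43 41
f 43 39 44
f 43 44 41
f 44 39 45
f 44 45 41
f 45 39 46
f 45 46 41
f 46 39 47
f 46 47 41
f 47 39 48
f 47 48 41
f 48 39 49
f 48 49 41
f 49 39 50
f 49 50 41
f 50 39 40
f 50 40 41



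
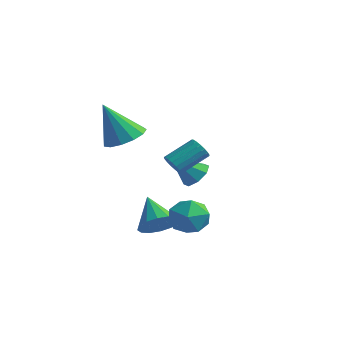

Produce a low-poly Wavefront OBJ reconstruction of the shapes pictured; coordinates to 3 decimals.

v 4.247 -3.224 -1.203
v 4.678 -3.668 -0.365
v 2.882 -4.192 -1.015
v 3.313 -4.636 -0.177
v 3.009 -3.641 -0.141
v 3.852 -3.043 -0.257
v 3.708 -4.817 -1.123
v 4.551 -4.219 -1.239
v 4.344 -4.652 -0.316
v 3.912 -3.926 0.291
v 3.648 -3.934 -1.671
v 3.216 -3.208 -1.064
v 2.028 -3.87 -1.727
v 2.723 -3.507 -1.173
v 0.832 -3.31 -0.593
v 2.601 -3.139 -1.484
v 2.325 -2.966 -1.859
v 1.969 -3.036 -2.2
v 1.63 -3.329 -2.413
v 1.396 -3.767 -2.443
v 1.333 -4.232 -2.281
v 1.455 -4.601 -1.97
v 1.731 -4.773 -1.595
v 2.086 -4.703 -1.254
v 2.426 -4.41 -1.041
v 2.659 -3.972 -1.011
v 0.053 0.761 -0.758
v 0.644 0.213 -0.836
v -0.653 -0.161 0.358
v 0.771 0.639 -0.404
v 0.477 1.136 -0.179
v -0.065 1.414 -0.293
v -0.539 1.309 -0.679
v -0.665 0.883 -1.112
v -0.371 0.386 -1.337
v 0.171 0.108 -1.222
v 1.745 -2.69 1.347
v 2.227 -2.994 1.497
v 2.738 -1.774 2.324
v 2.255 -1.47 2.173
v 2.302 -2.864 1.258
v 2.812 -1.643 2.085
v 2.248 -2.693 1.04
v 2.759 -1.473 1.866
v 2.08 -2.522 0.891
v 2.59 -1.301 1.718
v 1.834 -2.389 0.847
v 2.345 -1.169 1.674
v 1.568 -2.326 0.918
v 2.079 -1.105 1.744
v 1.343 -2.346 1.086
v 1.853 -1.125 1.913
v 1.209 -2.445 1.315
v 1.72 -1.224 2.141
v 1.198 -2.6 1.551
v 1.709 -1.379 2.377
v 1.313 -2.775 1.74
v 1.824 -1.555 2.566
v 1.526 -2.932 1.839
v 2.037 -1.711 2.665
v 1.789 -3.033 1.825
v 2.3 -1.812 2.651
v 2.042 -3.055 1.702
v 2.553 -1.835 2.528
v -1.584 -2.14 2.005
v -0.892 -1.484 2.468
v -2.296 -2.78 3.975
v -1.394 -1.17 2.389
v -1.956 -1.164 2.188
v -2.401 -1.468 1.929
v -2.586 -1.985 1.694
v -2.453 -2.551 1.558
v -2.045 -2.987 1.564
v -1.49 -3.154 1.71
v -0.965 -2.999 1.95
v -0.637 -2.571 2.207
v -0.61 -2.007 2.4
f 1 12 6
f 1 6 2
f 1 2 8
f 1 8 11
f 1 11 12
f 2 6 10
f 6 12 5
f 12 11 3
f 11 8 7
f 8 2 9
f 4 10 5
f 4 5 3
f 4 3 7
f 4 7 9
f 4 9 10
f 5 10 6
f 3 5 12
f 7 3 11
f 9 7 8
f 10 9 2
f 14 13 16
f 14 16 15
f 16 13 17
f 16 17 15
f 17 13 18
f 17 18 15
f 18 13 19
f 18 19 15
f 19 13 20
f 19 20 15
f 20 13 21
f 20 21 15
f 21 13 22
f 21 22 15
f 22 13 23
f 22 23 15
f 23 13 24
f 23 24 15
f 24 13 25
f 24 25 15
f 25 13 26
f 25 26 15
f 26 13 14
f 26 14 15
f 28 27 30
f 28 30 29
f 30 27 31
f 30 31 29
f 31 27 32
f 31 32 29
f 32 27 33
f 32 33 29
f 33 27 34
f 33 34 29
f 34 27 35
f 34 35 29
f 35 27 36
f 35 36 29
f 36 27 28
f 36 28 29
f 38 37 41
f 38 41 39
f 39 41 42
f 39 42 40
f 41 37 43
f 41 43 42
f 42 43 44
f 42 44 40
f 43 37 45
f 43 45 44
f 44 45 46
f 44 46 40
f 45 37 47
f 45 47 46
f 46 47 48
f 46 48 40
f 47 37 49
f 47 49 48
f 48 49 50
f 48 50 40
f 49 37 51
f 49 51 50
f 50 51 52
f 50 52 40
f 51 37 53
f 51 53 52
f 52 53 54
f 52 54 40
f 53 37 55
f 53 55 54
f 54 55 56
f 54 56 40
f 55 37 57
f 55 57 56
f 56 57 58
f 56 58 40
f 57 37 59
f 57 59 58
f 58 59 60
f 58 60 40
f 59 37 61
f 59 61 60
f 60 61 62
f 60 62 40
f 61 37 63
f 61 63 62
f 62 63 64
f 62 64 40
f 63 37 38
f 63 38 64
f 64 38 39
f 64 39 40
f 66 65 68
f 66 68 67
f 68 65 69
f 68 69 67
f 69 65 70
f 69 70 67
f 70 65 71
f 70 71 67
f 71 65 72
f 71 72 67
f 72 65 73
f 72 73 67
f 73 65 74
f 73 74 67
f 74 65 75
f 74 75 67
f 75 65 76
f 75 76 67
f 76 65 77
f 76 77 67
f 77 65 66
f 77 66 67



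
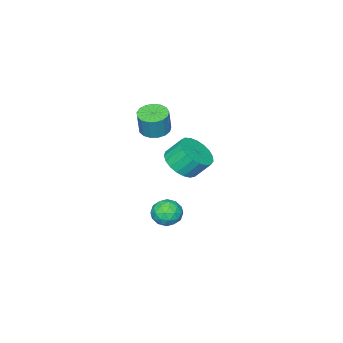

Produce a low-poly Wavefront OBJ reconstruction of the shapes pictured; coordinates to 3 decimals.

v 2.508 0.503 3.119
v 3.163 0.133 3.01
v 3.446 0.266 4.251
v 2.792 0.637 4.361
v 3.249 0.482 2.952
v 3.533 0.615 4.194
v 3.166 0.835 2.934
v 3.45 0.968 4.175
v 2.932 1.113 2.957
v 3.216 1.246 4.198
v 2.601 1.251 3.018
v 2.885 1.384 4.259
v 2.249 1.218 3.102
v 2.532 1.351 4.343
v 1.956 1.021 3.19
v 2.24 1.154 4.431
v 1.79 0.705 3.262
v 2.073 0.839 4.503
v 1.788 0.344 3.301
v 2.071 0.477 4.542
v 1.951 0.019 3.299
v 2.235 0.152 4.54
v 2.242 -0.195 3.255
v 2.526 -0.062 4.496
v 2.594 -0.249 3.181
v 2.877 -0.116 4.422
v 2.926 -0.131 3.092
v 3.21 0.002 4.333
v 1.791 1.546 -2.235
v 2.443 1.883 -2.624
v 2.257 0.317 -2.516
v 2.909 0.654 -2.905
v 2.838 0.719 -2.08
v 2.55 1.478 -1.906
v 2.15 0.722 -3.234
v 1.862 1.481 -3.06
v 2.665 1.373 -3.241
v 3.091 1.371 -2.528
v 1.609 0.829 -2.612
v 2.035 0.827 -1.899
v 2.076 1.822 -2.405
v 2.624 0.378 -2.735
v 2.582 0.416 -2.25
v 2.966 0.614 -2.479
v 2.139 1.585 -1.983
v 2.523 1.782 -2.211
v 2.755 1.098 -1.892
v 2.177 0.418 -2.929
v 2.561 0.615 -3.157
v 1.734 1.586 -2.661
v 2.118 1.784 -2.89
v 1.945 1.102 -3.248
v 2.59 1.72 -2.996
v 2.864 0.998 -3.161
v 2.417 1.038 -3.355
v 2.248 1.484 -3.253
v 2.84 1.719 -2.577
v 3.114 0.997 -2.742
v 3.073 1.035 -2.257
v 2.903 1.482 -2.155
v 2.971 1.42 -2.94
v 1.586 1.203 -2.398
v 1.86 0.481 -2.563
v 1.797 0.718 -2.985
v 1.627 1.165 -2.883
v 1.836 1.202 -1.979
v 2.11 0.48 -2.144
v 2.452 0.716 -1.887
v 2.283 1.162 -1.785
v 1.729 0.78 -2.2
v 1.774 1.463 0.778
v 2.718 1.673 1.072
v 2.289 2.307 1.995
v 1.346 2.097 1.702
v 2.634 1.992 0.813
v 2.205 2.627 1.737
v 2.401 2.221 0.548
v 1.972 2.855 1.472
v 2.06 2.318 0.323
v 1.631 2.953 1.247
v 1.67 2.267 0.177
v 1.241 2.902 1.1
v 1.297 2.077 0.134
v 0.869 2.712 1.058
v 1.008 1.781 0.203
v 0.579 2.416 1.127
v 0.85 1.43 0.372
v 0.422 2.065 1.295
v 0.853 1.084 0.61
v 0.424 1.719 1.534
v 1.015 0.804 0.878
v 0.586 1.439 1.802
v 1.308 0.638 1.128
v 0.879 1.273 2.052
v 1.682 0.614 1.318
v 1.253 1.249 2.242
v 2.072 0.737 1.415
v 1.643 1.372 2.338
v 2.41 0.986 1.401
v 1.981 1.62 2.325
v 2.639 1.316 1.28
v 2.21 1.951 2.204
f 2 1 5
f 2 5 3
f 3 5 6
f 3 6 4
f 5 1 7
f 5 7 6
f 6 7 8
f 6 8 4
f 7 1 9
f 7 9 8
f 8 9 10
f 8 10 4
f 9 1 11
f 9 11 10
f 10 11 12
f 10 12 4
f 11 1 13
f 11 13 12
f 12 13 14
f 12 14 4
f 13 1 15
f 13 15 14
f 14 15 16
f 14 16 4
f 15 1 17
f 15 17 16
f 16 17 18
f 16 18 4
f 17 1 19
f 17 19 18
f 18 19 20
f 18 20 4
f 19 1 21
f 19 21 20
f 20 21 22
f 20 22 4
f 21 1 23
f 21 23 22
f 22 23 24
f 22 24 4
f 23 1 25
f 23 25 24
f 24 25 26
f 24 26 4
f 25 1 27
f 25 27 26
f 26 27 28
f 26 28 4
f 27 1 2
f 27 2 28
f 28 2 3
f 28 3 4
f 29 66 45
f 66 40 69
f 45 69 34
f 66 69 45
f 29 45 41
f 45 34 46
f 41 46 30
f 45 46 41
f 29 41 50
f 41 30 51
f 50 51 36
f 41 51 50
f 29 50 62
f 50 36 65
f 62 65 39
f 50 65 62
f 29 62 66
f 62 39 70
f 66 70 40
f 62 70 66
f 30 46 57
f 46 34 60
f 57 60 38
f 46 60 57
f 34 69 47
f 69 40 68
f 47 68 33
f 69 68 47
f 40 70 67
f 70 39 63
f 67 63 31
f 70 63 67
f 39 65 64
f 65 36 52
f 64 52 35
f 65 52 64
f 36 51 56
f 51 30 53
f 56 53 37
f 51 53 56
f 32 58 44
f 58 38 59
f 44 59 33
f 58 59 44
f 32 44 42
f 44 33 43
f 42 43 31
f 44 43 42
f 32 42 49
f 42 31 48
f 49 48 35
f 42 48 49
f 32 49 54
f 49 35 55
f 54 55 37
f 49 55 54
f 32 54 58
f 54 37 61
f 58 61 38
f 54 61 58
f 33 59 47
f 59 38 60
f 47 60 34
f 59 60 47
f 31 43 67
f 43 33 68
f 67 68 40
f 43 68 67
f 35 48 64
f 48 31 63
f 64 63 39
f 48 63 64
f 37 55 56
f 55 35 52
f 56 52 36
f 55 52 56
f 38 61 57
f 61 37 53
f 57 53 30
f 61 53 57
f 72 71 75
f 72 75 73
f 73 75 76
f 73 76 74
f 75 71 77
f 75 77 76
f 76 77 78
f 76 78 74
f 77 71 79
f 77 79 78
f 78 79 80
f 78 80 74
f 79 71 81
f 79 81 80
f 80 81 82
f 80 82 74
f 81 71 83
f 81 83 82
f 82 83 84
f 82 84 74
f 83 71 85
f 83 85 84
f 84 85 86
f 84 86 74
f 85 71 87
f 85 87 86
f 86 87 88
f 86 88 74
f 87 71 89
f 87 89 88
f 88 89 90
f 88 90 74
f 89 71 91
f 89 91 90
f 90 91 92
f 90 92 74
f 91 71 93
f 91 93 92
f 92 93 94
f 92 94 74
f 93 71 95
f 93 95 94
f 94 95 96
f 94 96 74
f 95 71 97
f 95 97 96
f 96 97 98
f 96 98 74
f 97 71 99
f 97 99 98
f 98 99 100
f 98 100 74
f 99 71 101
f 99 101 100
f 100 101 102
f 100 102 74
f 101 71 72
f 101 72 102
f 102 72 73
f 102 73 74



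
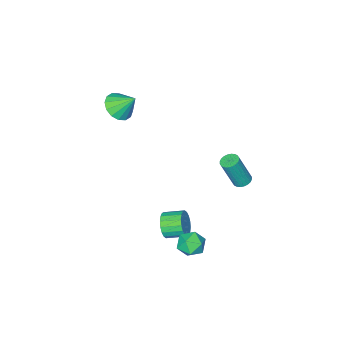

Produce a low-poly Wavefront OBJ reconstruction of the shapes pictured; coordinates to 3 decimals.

v -1.862 2.624 -1.172
v -1.322 2.55 -1.371
v -0.659 2.163 0.573
v -1.198 2.236 0.772
v -1.322 2.772 -1.326
v -0.659 2.384 0.617
v -1.405 2.971 -1.258
v -0.742 2.584 0.685
v -1.557 3.117 -1.177
v -0.894 2.73 0.767
v -1.756 3.189 -1.095
v -1.093 2.802 0.848
v -1.971 3.174 -1.025
v -1.307 2.787 0.919
v -2.169 3.075 -0.977
v -1.505 2.688 0.967
v -2.32 2.908 -0.959
v -1.657 2.521 0.985
v -2.401 2.697 -0.973
v -1.738 2.31 0.971
v -2.401 2.476 -1.017
v -1.738 2.088 0.926
v -2.318 2.276 -1.085
v -1.655 1.889 0.858
v -2.166 2.13 -1.167
v -1.503 1.743 0.777
v -1.967 2.058 -1.248
v -1.304 1.671 0.695
v -1.753 2.073 -1.319
v -1.089 1.686 0.625
v -1.555 2.172 -1.367
v -0.891 1.785 0.577
v -1.403 2.339 -1.385
v -0.74 1.952 0.559
v 2.479 0.989 -3.778
v 2.925 1.077 -3.048
v 2.168 1.979 -2.693
v 1.721 1.891 -3.422
v 3.102 1.319 -3.286
v 2.345 2.221 -2.931
v 3.156 1.496 -3.621
v 2.398 2.398 -3.266
v 3.075 1.572 -3.987
v 2.318 2.474 -3.632
v 2.876 1.533 -4.312
v 2.119 2.435 -3.957
v 2.599 1.386 -4.531
v 1.841 2.288 -4.176
v 2.297 1.161 -4.6
v 1.54 2.063 -4.245
v 2.032 0.901 -4.507
v 1.275 1.803 -4.152
v 1.855 0.659 -4.269
v 1.098 1.561 -3.914
v 1.802 0.482 -3.934
v 1.044 1.384 -3.579
v 1.882 0.406 -3.568
v 1.125 1.308 -3.213
v 2.081 0.445 -3.243
v 1.324 1.347 -2.888
v 2.359 0.592 -3.024
v 1.601 1.494 -2.669
v 2.66 0.817 -2.955
v 1.903 1.719 -2.6
v 1.658 -3.937 3.106
v 2.275 -3.235 2.751
v 1.222 -2.983 4.234
v 1.826 -3.153 2.508
v 1.331 -3.282 2.425
v 0.924 -3.586 2.525
v 0.714 -3.984 2.78
v 0.757 -4.37 3.123
v 1.041 -4.639 3.461
v 1.491 -4.721 3.704
v 1.986 -4.592 3.787
v 2.392 -4.288 3.687
v 2.603 -3.89 3.432
v 2.56 -3.504 3.089
v 3.043 4.708 -2.214
v 3.683 4.109 -1.99
v 2.657 3.871 -3.35
v 3.297 3.272 -3.126
v 2.571 3.377 -2.597
v 2.81 3.894 -1.895
v 3.53 4.086 -3.445
v 3.769 4.603 -2.743
v 3.984 3.725 -2.751
v 3.391 3.287 -2.227
v 2.949 4.693 -3.113
v 2.356 4.255 -2.589
f 2 1 5
f 2 5 3
f 3 5 6
f 3 6 4
f 5 1 7
f 5 7 6
f 6 7 8
f 6 8 4
f 7 1 9
f 7 9 8
f 8 9 10
f 8 10 4
f 9 1 11
f 9 11 10
f 10 11 12
f 10 12 4
f 11 1 13
f 11 13 12
f 12 13 14
f 12 14 4
f 13 1 15
f 13 15 14
f 14 15 16
f 14 16 4
f 15 1 17
f 15 17 16
f 16 17 18
f 16 18 4
f 17 1 19
f 17 19 18
f 18 19 20
f 18 20 4
f 19 1 21
f 19 21 20
f 20 21 22
f 20 22 4
f 21 1 23
f 21 23 22
f 22 23 24
f 22 24 4
f 23 1 25
f 23 25 24
f 24 25 26
f 24 26 4
f 25 1 27
f 25 27 26
f 26 27 28
f 26 28 4
f 27 1 29
f 27 29 28
f 28 29 30
f 28 30 4
f 29 1 31
f 29 31 30
f 30 31 32
f 30 32 4
f 31 1 33
f 31 33 32
f 32 33 34
f 32 34 4
f 33 1 2
f 33 2 34
f 34 2 3
f 34 3 4
f 36 35 39
f 36 39 37
f 37 39 40
f 37 40 38
f 39 35 41
f 39 41 40
f 40 41 42
f 40 42 38
f 41 35 43
f 41 43 42
f 42 43 44
f 42 44 38
f 43 35 45
f 43 45 44
f 44 45 46
f 44 46 38
f 45 35 47
f 45 47 46
f 46 47 48
f 46 48 38
f 47 35 49
f 47 49 48
f 48 49 50
f 48 50 38
f 49 35 51
f 49 51 50
f 50 51 52
f 50 52 38
f 51 35 53
f 51 53 52
f 52 53 54
f 52 54 38
f 53 35 55
f 53 55 54
f 54 55 56
f 54 56 38
f 55 35 57
f 55 57 56
f 56 57 58
f 56 58 38
f 57 35 59
f 57 59 58
f 58 59 60
f 58 60 38
f 59 35 61
f 59 61 60
f 60 61 62
f 60 62 38
f 61 35 63
f 61 63 62
f 62 63 64
f 62 64 38
f 63 35 36
f 63 36 64
f 64 36 37
f 64 37 38
f 66 65 68
f 66 68 67
f 68 65 69
f 68 69 67
f 69 65 70
f 69 70 67
f 70 65 71
f 70 71 67
f 71 65 72
f 71 72 67
f 72 65 73
f 72 73 67
f 73 65 74
f 73 74 67
f 74 65 75
f 74 75 67
f 75 65 76
f 75 76 67
f 76 65 77
f 76 77 67
f 77 65 78
f 77 78 67
f 78 65 66
f 78 66 67
f 79 90 84
f 79 84 80
f 79 80 86
f 79 86 89
f 79 89 90
f 80 84 88
f 84 90 83
f 90 89 81
f 89 86 85
f 86 80 87
f 82 88 83
f 82 83 81
f 82 81 85
f 82 85 87
f 82 87 88
f 83 88 84
f 81 83 90
f 85 81 89
f 87 85 86
f 88 87 80



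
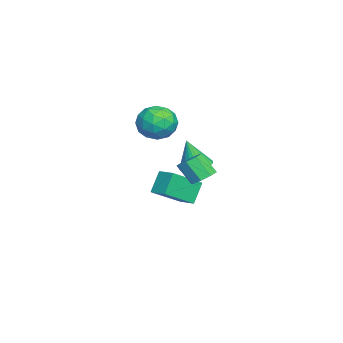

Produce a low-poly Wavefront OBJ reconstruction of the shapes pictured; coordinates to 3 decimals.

v 3.581 3.679 2.835
v 4.332 3.623 3
v 4.029 2.824 4.109
v 3.279 2.881 3.945
v 4.077 4.085 3.263
v 3.774 3.286 4.372
v 3.532 4.309 3.276
v 3.229 3.511 4.385
v 3.016 4.165 3.03
v 2.713 3.366 4.14
v 2.831 3.736 2.671
v 2.528 2.937 3.78
v 3.086 3.274 2.408
v 2.783 2.475 3.517
v 3.631 3.049 2.395
v 3.328 2.251 3.504
v 4.147 3.194 2.64
v 3.844 2.395 3.75
v -3.517 2.376 0.415
v -2.57 2.223 0.373
v -3.523 1.824 2.285
v -2.587 2.605 0.486
v -2.765 2.948 0.586
v -3.073 3.192 0.657
v -3.457 3.295 0.687
v -3.852 3.239 0.669
v -4.189 3.034 0.607
v -4.41 2.715 0.512
v -4.476 2.338 0.4
v -4.376 1.967 0.291
v -4.128 1.667 0.203
v -3.774 1.49 0.152
v -3.376 1.465 0.146
v -3.002 1.599 0.187
v -2.717 1.867 0.267
v -3.163 1.359 3.844
v -1.987 1.326 4.204
v -3.173 -0.626 3.696
v -1.997 -0.659 4.056
v -2.876 -0.333 4.853
v -2.869 0.894 4.945
v -2.291 -0.194 2.955
v -2.284 1.033 3.047
v -1.448 0.366 3.655
v -1.809 0.28 4.828
v -3.351 0.42 3.072
v -3.712 0.334 4.245
v -2.574 1.517 4.037
v -2.586 -0.817 3.863
v -3.102 -0.625 4.331
v -2.411 -0.644 4.543
v -3.093 1.263 4.472
v -2.401 1.243 4.684
v -2.924 0.268 5.065
v -2.759 -0.543 3.216
v -2.067 -0.563 3.428
v -2.749 1.344 3.357
v -2.058 1.325 3.569
v -2.236 0.432 2.835
v -1.566 0.933 3.926
v -1.572 -0.233 3.839
v -1.745 0.04 3.192
v -1.741 0.761 3.246
v -1.778 0.883 4.615
v -1.784 -0.284 4.528
v -2.301 -0.092 4.997
v -2.297 0.629 5.05
v -1.462 0.319 4.292
v -3.376 0.984 3.372
v -3.382 -0.183 3.285
v -2.863 0.071 2.85
v -2.859 0.792 2.903
v -3.588 0.933 4.061
v -3.594 -0.233 3.974
v -3.419 -0.061 4.654
v -3.415 0.66 4.708
v -3.698 0.381 3.608
v -1.428 1.771 -1.395
v -0.257 0.362 -0.212
v -2.234 2.113 -0.19
v -1.063 0.705 0.993
v -0.677 2.615 -1.133
v 0.494 1.207 0.05
v -1.483 2.958 0.072
v -0.312 1.549 1.255
f 2 1 5
f 2 5 3
f 3 5 6
f 3 6 4
f 5 1 7
f 5 7 6
f 6 7 8
f 6 8 4
f 7 1 9
f 7 9 8
f 8 9 10
f 8 10 4
f 9 1 11
f 9 11 10
f 10 11 12
f 10 12 4
f 11 1 13
f 11 13 12
f 12 13 14
f 12 14 4
f 13 1 15
f 13 15 14
f 14 15 16
f 14 16 4
f 15 1 17
f 15 17 16
f 16 17 18
f 16 18 4
f 17 1 2
f 17 2 18
f 18 2 3
f 18 3 4
f 20 19 22
f 20 22 21
f 22 19 23
f 22 23 21
f 23 19 24
f 23 24 21
f 24 19 25
f 24 25 21
f 25 19 26
f 25 26 21
f 26 19 27
f 26 27 21
f 27 19 28
f 27 28 21
f 28 19 29
f 28 29 21
f 29 19 30
f 29 30 21
f 30 19 31
f 30 31 21
f 31 19 32
f 31 32 21
f 32 19 33
f 32 33 21
f 33 19 34
f 33 34 21
f 34 19 35
f 34 35 21
f 35 19 20
f 35 20 21
f 36 73 52
f 73 47 76
f 52 76 41
f 73 76 52
f 36 52 48
f 52 41 53
f 48 53 37
f 52 53 48
f 36 48 57
f 48 37 58
f 57 58 43
f 48 58 57
f 36 57 69
f 57 43 72
f 69 72 46
f 57 72 69
f 36 69 73
f 69 46 77
f 73 77 47
f 69 77 73
f 37 53 64
f 53 41 67
f 64 67 45
f 53 67 64
f 41 76 54
f 76 47 75
f 54 75 40
f 76 75 54
f 47 77 74
f 77 46 70
f 74 70 38
f 77 70 74
f 46 72 71
f 72 43 59
f 71 59 42
f 72 59 71
f 43 58 63
f 58 37 60
f 63 60 44
f 58 60 63
f 39 65 51
f 65 45 66
f 51 66 40
f 65 66 51
f 39 51 49
f 51 40 50
f 49 50 38
f 51 50 49
f 39 49 56
f 49 38 55
f 56 55 42
f 49 55 56
f 39 56 61
f 56 42 62
f 61 62 44
f 56 62 61
f 39 61 65
f 61 44 68
f 65 68 45
f 61 68 65
f 40 66 54
f 66 45 67
f 54 67 41
f 66 67 54
f 38 50 74
f 50 40 75
f 74 75 47
f 50 75 74
f 42 55 71
f 55 38 70
f 71 70 46
f 55 70 71
f 44 62 63
f 62 42 59
f 63 59 43
f 62 59 63
f 45 68 64
f 68 44 60
f 64 60 37
f 68 60 64
f 79 81 78
f 82 79 78
f 78 81 80
f 80 82 78
f 79 85 81
f 83 79 82
f 83 85 79
f 81 85 80
f 84 82 80
f 80 85 84
f 84 83 82
f 85 83 84



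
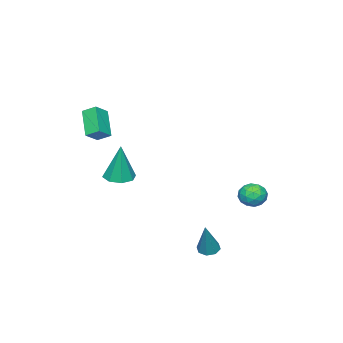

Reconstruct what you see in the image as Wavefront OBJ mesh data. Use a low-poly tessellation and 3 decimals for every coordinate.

v 2.587 -2.788 0.114
v 3.383 -2.776 0.034
v 2.793 -2.512 2.186
v 3.134 -2.218 -0.016
v 2.565 -1.995 0.011
v 2.009 -2.235 0.098
v 1.791 -2.8 0.195
v 2.04 -3.357 0.244
v 2.609 -3.581 0.217
v 3.166 -3.34 0.13
v 3.338 -3.464 2.564
v 2.504 -4.298 3.703
v 3.165 -2.779 2.938
v 2.331 -3.612 4.078
v 4.129 -3.548 3.082
v 3.295 -4.381 4.222
v 3.956 -2.862 3.457
v 3.122 -3.696 4.596
v 3.573 2.977 -2.717
v 4.044 2.75 -2.888
v 4.347 3.303 -1.023
v 4.029 3.164 -2.961
v 3.747 3.469 -2.891
v 3.363 3.485 -2.719
v 3.102 3.203 -2.545
v 3.117 2.789 -2.472
v 3.399 2.485 -2.542
v 3.783 2.468 -2.715
v -1.086 2.835 -1.678
v -0.482 2.46 -1.417
v -1.818 2.14 -0.983
v -1.214 1.765 -0.722
v -1.323 2.488 -0.527
v -0.871 2.918 -0.957
v -1.429 1.682 -1.443
v -0.977 2.112 -1.873
v -0.694 1.747 -1.273
v -0.629 2.245 -0.706
v -1.671 2.355 -1.694
v -1.606 2.853 -1.127
v -0.72 2.708 -1.609
v -1.58 1.892 -0.791
v -1.644 2.317 -0.677
v -1.289 2.096 -0.524
v -0.949 2.977 -1.338
v -0.594 2.757 -1.185
v -1.088 2.774 -0.661
v -1.706 1.843 -1.215
v -1.351 1.623 -1.062
v -1.011 2.504 -1.876
v -0.656 2.283 -1.723
v -1.212 1.826 -1.739
v -0.49 2.069 -1.37
v -0.92 1.661 -0.962
v -1.046 1.612 -1.386
v -0.78 1.864 -1.638
v -0.451 2.362 -1.038
v -0.881 1.954 -0.629
v -0.945 2.379 -0.514
v -0.68 2.631 -0.767
v -0.576 1.943 -0.952
v -1.419 2.646 -1.771
v -1.849 2.238 -1.362
v -1.62 1.969 -1.633
v -1.355 2.221 -1.886
v -1.38 2.939 -1.438
v -1.81 2.531 -1.03
v -1.52 2.736 -0.762
v -1.254 2.988 -1.014
v -1.724 2.657 -1.448
f 2 1 4
f 2 4 3
f 4 1 5
f 4 5 3
f 5 1 6
f 5 6 3
f 6 1 7
f 6 7 3
f 7 1 8
f 7 8 3
f 8 1 9
f 8 9 3
f 9 1 10
f 9 10 3
f 10 1 2
f 10 2 3
f 12 14 11
f 15 12 11
f 11 14 13
f 13 15 11
f 12 18 14
f 16 12 15
f 16 18 12
f 14 18 13
f 17 15 13
f 13 18 17
f 17 16 15
f 18 16 17
f 20 19 22
f 20 22 21
f 22 19 23
f 22 23 21
f 23 19 24
f 23 24 21
f 24 19 25
f 24 25 21
f 25 19 26
f 25 26 21
f 26 19 27
f 26 27 21
f 27 19 28
f 27 28 21
f 28 19 20
f 28 20 21
f 29 66 45
f 66 40 69
f 45 69 34
f 66 69 45
f 29 45 41
f 45 34 46
f 41 46 30
f 45 46 41
f 29 41 50
f 41 30 51
f 50 51 36
f 41 51 50
f 29 50 62
f 50 36 65
f 62 65 39
f 50 65 62
f 29 62 66
f 62 39 70
f 66 70 40
f 62 70 66
f 30 46 57
f 46 34 60
f 57 60 38
f 46 60 57
f 34 69 47
f 69 40 68
f 47 68 33
f 69 68 47
f 40 70 67
f 70 39 63
f 67 63 31
f 70 63 67
f 39 65 64
f 65 36 52
f 64 52 35
f 65 52 64
f 36 51 56
f 51 30 53
f 56 53 37
f 51 53 56
f 32 58 44
f 58 38 59
f 44 59 33
f 58 59 44
f 32 44 42
f 44 33 43
f 42 43 31
f 44 43 42
f 32 42 49
f 42 31 48
f 49 48 35
f 42 48 49
f 32 49 54
f 49 35 55
f 54 55 37
f 49 55 54
f 32 54 58
f 54 37 61
f 58 61 38
f 54 61 58
f 33 59 47
f 59 38 60
f 47 60 34
f 59 60 47
f 31 43 67
f 43 33 68
f 67 68 40
f 43 68 67
f 35 48 64
f 48 31 63
f 64 63 39
f 48 63 64
f 37 55 56
f 55 35 52
f 56 52 36
f 55 52 56
f 38 61 57
f 61 37 53
f 57 53 30
f 61 53 57



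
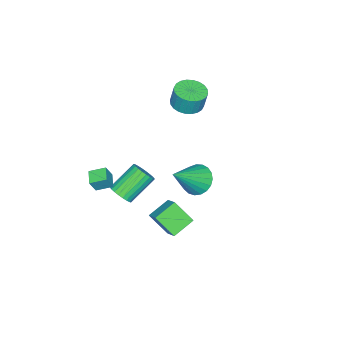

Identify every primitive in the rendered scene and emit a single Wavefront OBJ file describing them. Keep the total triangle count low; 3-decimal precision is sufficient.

v 1.554 3.8 -2.434
v 1.665 2.833 -1.442
v 2.091 4.509 -1.804
v 2.203 3.542 -0.812
v 2.637 3.418 -2.928
v 2.749 2.451 -1.936
v 3.175 4.127 -2.298
v 3.286 3.16 -1.306
v -3.991 0.388 0.583
v -3.356 -0.181 0.695
v -3.334 0.062 1.808
v -3.969 0.632 1.697
v -3.183 0.099 0.63
v -3.16 0.342 1.744
v -3.132 0.423 0.558
v -3.11 0.666 1.672
v -3.213 0.741 0.49
v -3.19 0.985 1.604
v -3.411 1.006 0.436
v -3.389 1.25 1.55
v -3.699 1.177 0.405
v -3.676 1.42 1.518
v -4.03 1.228 0.401
v -4.008 1.471 1.514
v -4.356 1.151 0.424
v -4.333 1.394 1.538
v -4.626 0.958 0.472
v -4.604 1.201 1.585
v -4.8 0.678 0.536
v -4.777 0.921 1.65
v -4.85 0.354 0.608
v -4.828 0.597 1.722
v -4.77 0.035 0.676
v -4.747 0.279 1.79
v -4.571 -0.23 0.73
v -4.549 0.014 1.844
v -4.284 -0.4 0.762
v -4.261 -0.157 1.875
v -3.952 -0.451 0.766
v -3.93 -0.208 1.879
v -3.627 -0.374 0.742
v -3.604 -0.131 1.856
v 2.324 -0.876 -1.086
v 2.677 -0.994 -0.322
v 1.904 -0.165 -0.782
v 2.257 -0.283 -0.018
v 2.943 -0.417 -1.302
v 3.296 -0.535 -0.538
v 2.523 0.294 -0.998
v 2.876 0.176 -0.234
v 1.06 -0.285 -3.116
v 1.483 -0.349 -2.587
v 0.203 0.201 -1.496
v -0.22 0.265 -2.024
v 1.529 -0.098 -2.66
v 0.249 0.452 -1.569
v 1.503 0.124 -2.803
v 0.224 0.675 -1.711
v 1.41 0.284 -2.993
v 0.13 0.835 -1.901
v 1.264 0.358 -3.201
v -0.016 0.908 -2.11
v 1.086 0.333 -3.397
v -0.193 0.884 -2.305
v 0.905 0.215 -3.55
v -0.375 0.765 -2.458
v 0.747 0.02 -3.637
v -0.533 0.571 -2.545
v 0.637 -0.221 -3.644
v -0.643 0.329 -2.553
v 0.591 -0.472 -3.571
v -0.689 0.078 -2.48
v 0.616 -0.695 -3.429
v -0.663 -0.144 -2.337
v 0.71 -0.855 -3.239
v -0.57 -0.304 -2.147
v 0.856 -0.928 -3.03
v -0.424 -0.378 -1.939
v 1.033 -0.904 -2.835
v -0.246 -0.353 -1.743
v 1.215 -0.785 -2.682
v -0.065 -0.235 -1.59
v 1.373 -0.591 -2.595
v 0.093 -0.04 -1.503
v -2.699 1.791 -3.899
v -2.124 2.379 -4.333
v -1.141 1.329 -2.461
v -2.294 2.61 -4.074
v -2.535 2.7 -3.785
v -2.803 2.632 -3.515
v -3.054 2.419 -3.312
v -3.244 2.098 -3.21
v -3.339 1.723 -3.227
v -3.324 1.361 -3.361
v -3.2 1.073 -3.587
v -2.99 0.909 -3.867
v -2.73 0.898 -4.153
v -2.464 1.041 -4.395
v -2.239 1.314 -4.551
v -2.094 1.67 -4.594
v -2.053 2.046 -4.517
f 2 4 1
f 5 2 1
f 1 4 3
f 3 5 1
f 2 8 4
f 6 2 5
f 6 8 2
f 4 8 3
f 7 5 3
f 3 8 7
f 7 6 5
f 8 6 7
f 10 9 13
f 10 13 11
f 11 13 14
f 11 14 12
f 13 9 15
f 13 15 14
f 14 15 16
f 14 16 12
f 15 9 17
f 15 17 16
f 16 17 18
f 16 18 12
f 17 9 19
f 17 19 18
f 18 19 20
f 18 20 12
f 19 9 21
f 19 21 20
f 20 21 22
f 20 22 12
f 21 9 23
f 21 23 22
f 22 23 24
f 22 24 12
f 23 9 25
f 23 25 24
f 24 25 26
f 24 26 12
f 25 9 27
f 25 27 26
f 26 27 28
f 26 28 12
f 27 9 29
f 27 29 28
f 28 29 30
f 28 30 12
f 29 9 31
f 29 31 30
f 30 31 32
f 30 32 12
f 31 9 33
f 31 33 32
f 32 33 34
f 32 34 12
f 33 9 35
f 33 35 34
f 34 35 36
f 34 36 12
f 35 9 37
f 35 37 36
f 36 37 38
f 36 38 12
f 37 9 39
f 37 39 38
f 38 39 40
f 38 40 12
f 39 9 41
f 39 41 40
f 40 41 42
f 40 42 12
f 41 9 10
f 41 10 42
f 42 10 11
f 42 11 12
f 44 46 43
f 47 44 43
f 43 46 45
f 45 47 43
f 44 50 46
f 48 44 47
f 48 50 44
f 46 50 45
f 49 47 45
f 45 50 49
f 49 48 47
f 50 48 49
f 52 51 55
f 52 55 53
f 53 55 56
f 53 56 54
f 55 51 57
f 55 57 56
f 56 57 58
f 56 58 54
f 57 51 59
f 57 59 58
f 58 59 60
f 58 60 54
f 59 51 61
f 59 61 60
f 60 61 62
f 60 62 54
f 61 51 63
f 61 63 62
f 62 63 64
f 62 64 54
f 63 51 65
f 63 65 64
f 64 65 66
f 64 66 54
f 65 51 67
f 65 67 66
f 66 67 68
f 66 68 54
f 67 51 69
f 67 69 68
f 68 69 70
f 68 70 54
f 69 51 71
f 69 71 70
f 70 71 72
f 70 72 54
f 71 51 73
f 71 73 72
f 72 73 74
f 72 74 54
f 73 51 75
f 73 75 74
f 74 75 76
f 74 76 54
f 75 51 77
f 75 77 76
f 76 77 78
f 76 78 54
f 77 51 79
f 77 79 78
f 78 79 80
f 78 80 54
f 79 51 81
f 79 81 80
f 80 81 82
f 80 82 54
f 81 51 83
f 81 83 82
f 82 83 84
f 82 84 54
f 83 51 52
f 83 52 84
f 84 52 53
f 84 53 54
f 86 85 88
f 86 88 87
f 88 85 89
f 88 89 87
f 89 85 90
f 89 90 87
f 90 85 91
f 90 91 87
f 91 85 92
f 91 92 87
f 92 85 93
f 92 93 87
f 93 85 94
f 93 94 87
f 94 85 95
f 94 95 87
f 95 85 96
f 95 96 87
f 96 85 97
f 96 97 87
f 97 85 98
f 97 98 87
f 98 85 99
f 98 99 87
f 99 85 100
f 99 100 87
f 100 85 101
f 100 101 87
f 101 85 86
f 101 86 87



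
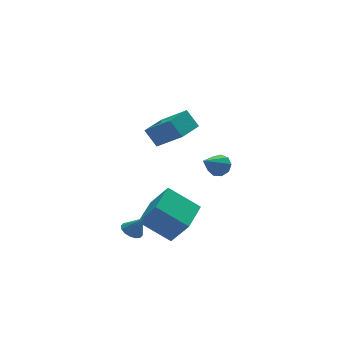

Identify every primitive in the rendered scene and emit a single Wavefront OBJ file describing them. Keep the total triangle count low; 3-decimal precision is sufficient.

v -0.476 -1.175 3.713
v 0.356 -2.44 4.942
v 0.828 -0.357 3.673
v 1.66 -1.622 4.902
v -0.1 -1.818 2.798
v 0.732 -3.083 4.027
v 1.204 -1 2.758
v 2.036 -2.265 3.987
v 4.586 0.495 -1.411
v 5.091 0.432 -0.888
v 3.294 -0.195 -0.249
v 4.874 0.881 -0.863
v 4.522 1.149 -1.094
v 4.201 1.111 -1.475
v 4.059 0.785 -1.825
v 4.165 0.323 -1.982
v 4.467 -0.059 -1.872
v 4.825 -0.182 -1.546
v 5.072 0.012 -1.158
v -2.2 -3.384 -1.949
v -1.876 -2.844 -1.946
v -1.72 -3.676 -0.991
v -2.153 -2.777 -1.787
v -2.442 -2.873 -1.672
v -2.667 -3.106 -1.63
v -2.766 -3.413 -1.674
v -2.714 -3.713 -1.792
v -2.523 -3.925 -1.951
v -2.247 -3.991 -2.11
v -1.957 -3.895 -2.226
v -1.733 -3.662 -2.267
v -1.633 -3.355 -2.223
v -1.686 -3.055 -2.106
v 0.081 -3.135 -3.656
v 0.698 -3.962 -2.169
v -1.258 -2.034 -2.489
v -0.642 -2.862 -1.002
v 1.402 -1.758 -3.438
v 2.018 -2.586 -1.951
v 0.062 -0.658 -2.271
v 0.679 -1.485 -0.784
f 2 4 1
f 5 2 1
f 1 4 3
f 3 5 1
f 2 8 4
f 6 2 5
f 6 8 2
f 4 8 3
f 7 5 3
f 3 8 7
f 7 6 5
f 8 6 7
f 10 9 12
f 10 12 11
f 12 9 13
f 12 13 11
f 13 9 14
f 13 14 11
f 14 9 15
f 14 15 11
f 15 9 16
f 15 16 11
f 16 9 17
f 16 17 11
f 17 9 18
f 17 18 11
f 18 9 19
f 18 19 11
f 19 9 10
f 19 10 11
f 21 20 23
f 21 23 22
f 23 20 24
f 23 24 22
f 24 20 25
f 24 25 22
f 25 20 26
f 25 26 22
f 26 20 27
f 26 27 22
f 27 20 28
f 27 28 22
f 28 20 29
f 28 29 22
f 29 20 30
f 29 30 22
f 30 20 31
f 30 31 22
f 31 20 32
f 31 32 22
f 32 20 33
f 32 33 22
f 33 20 21
f 33 21 22
f 35 37 34
f 38 35 34
f 34 37 36
f 36 38 34
f 35 41 37
f 39 35 38
f 39 41 35
f 37 41 36
f 40 38 36
f 36 41 40
f 40 39 38
f 41 39 40

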